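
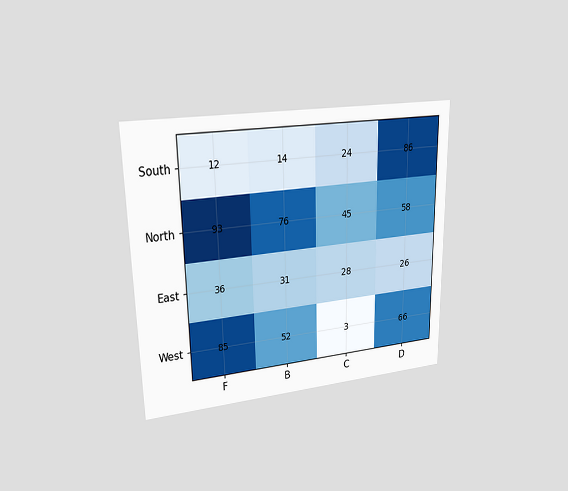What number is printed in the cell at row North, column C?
The chart is viewed at a slight angle. The (North, C) cell reads 45.

45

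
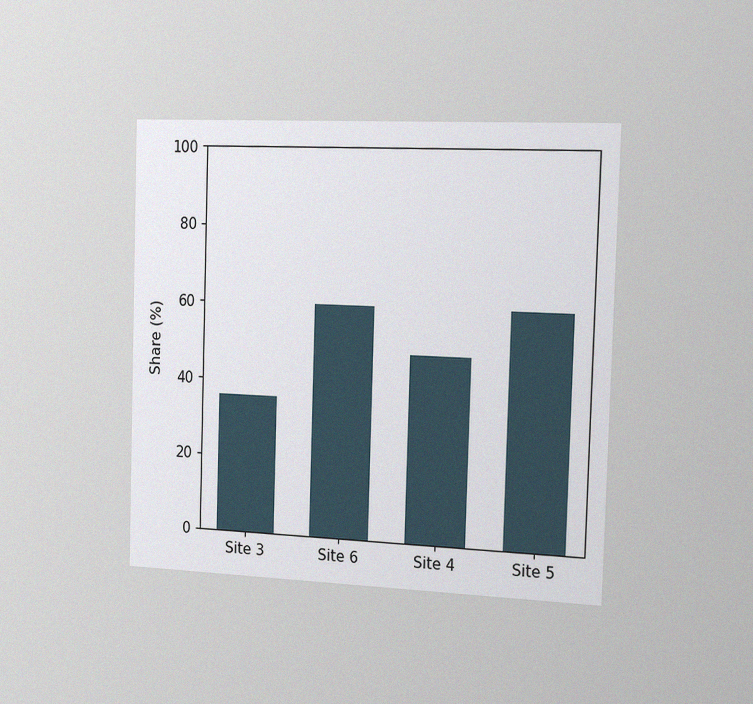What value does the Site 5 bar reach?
60%

The chart is viewed slightly from the right, with some photo noise. Reading along the chart's y-axis, the Site 5 bar reaches 60%.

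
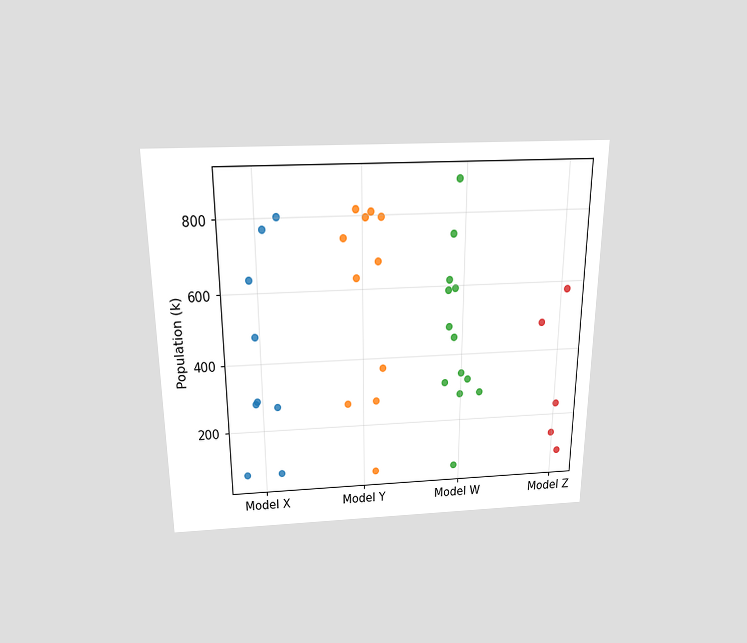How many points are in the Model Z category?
5

The chart is viewed slightly from above. Counting the markers in the Model Z column gives 5.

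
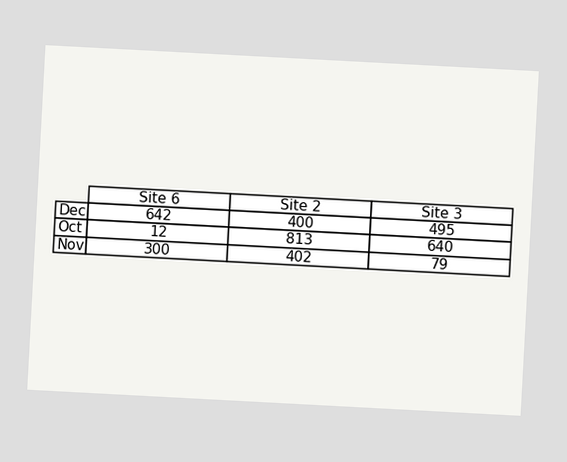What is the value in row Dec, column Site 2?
400

The chart is tilted about 3° clockwise. The (Dec, Site 2) cell reads 400.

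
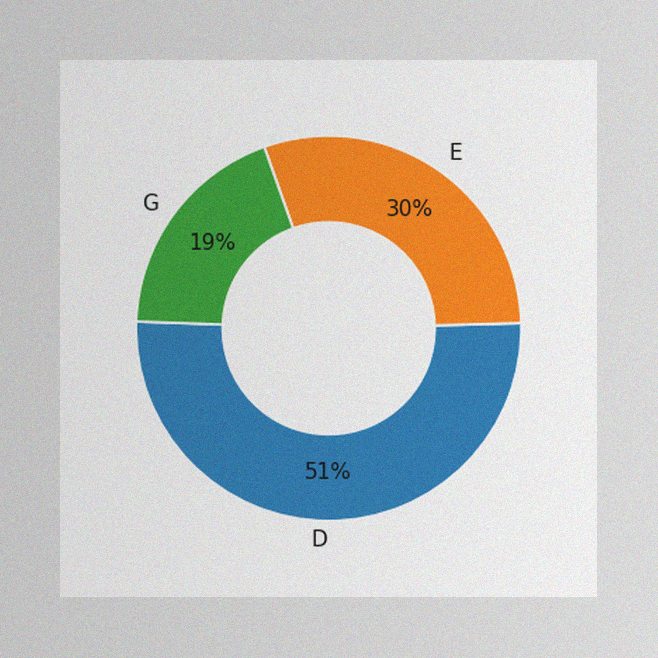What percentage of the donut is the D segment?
51%

The image has some photo noise and uneven lighting. The D segment takes up 51% of the ring.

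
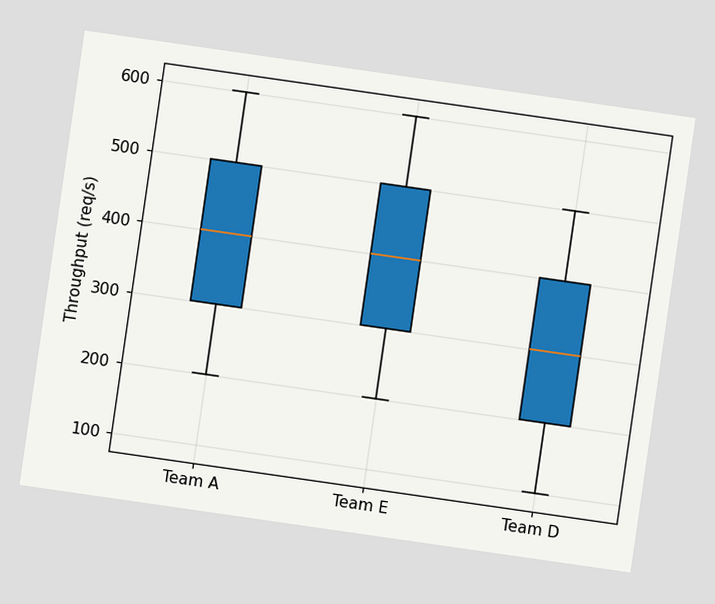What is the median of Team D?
300req/s

The chart is tilted about 8° clockwise. The median line in the Team D box sits at 300req/s.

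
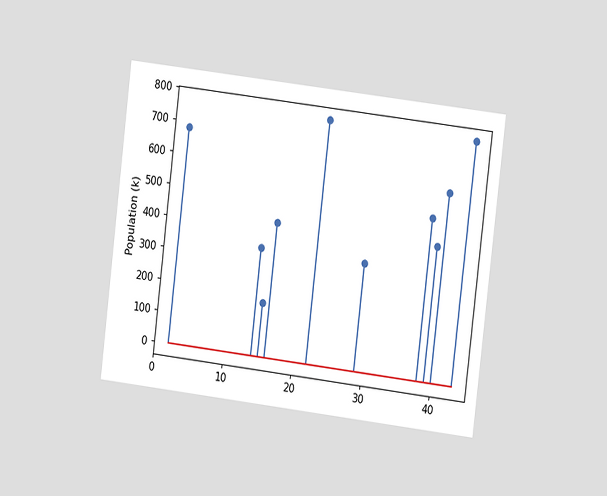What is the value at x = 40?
595k

The chart is tilted about 7° clockwise and viewed at a slight angle. The stem at x=40 reaches 595k.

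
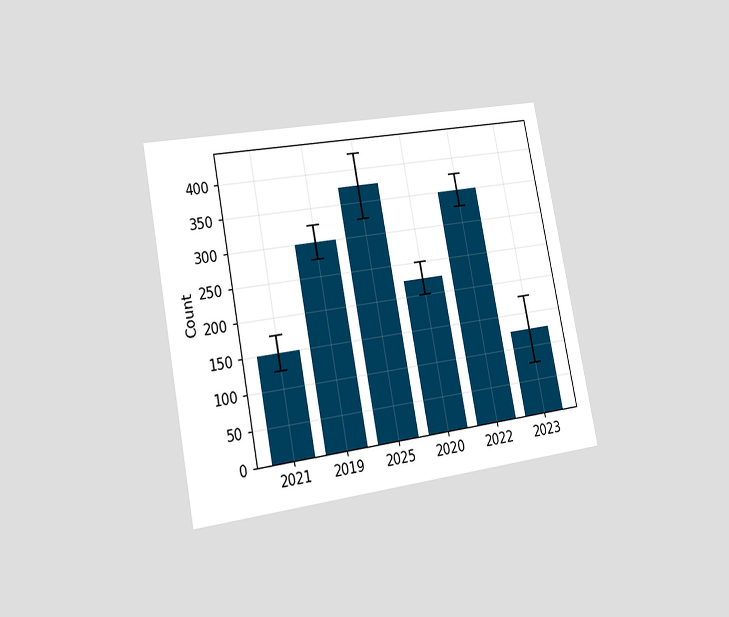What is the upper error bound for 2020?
The chart is tilted about 11° counter-clockwise and viewed slightly from the left. The 2020 bar's upper whisker reaches 250.

250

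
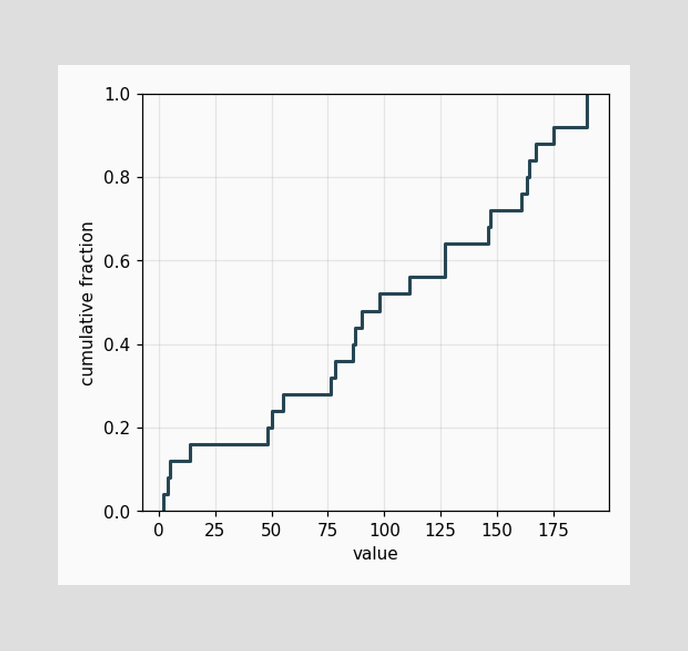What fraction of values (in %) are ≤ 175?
At x=175 the ECDF step is at 92%.

92%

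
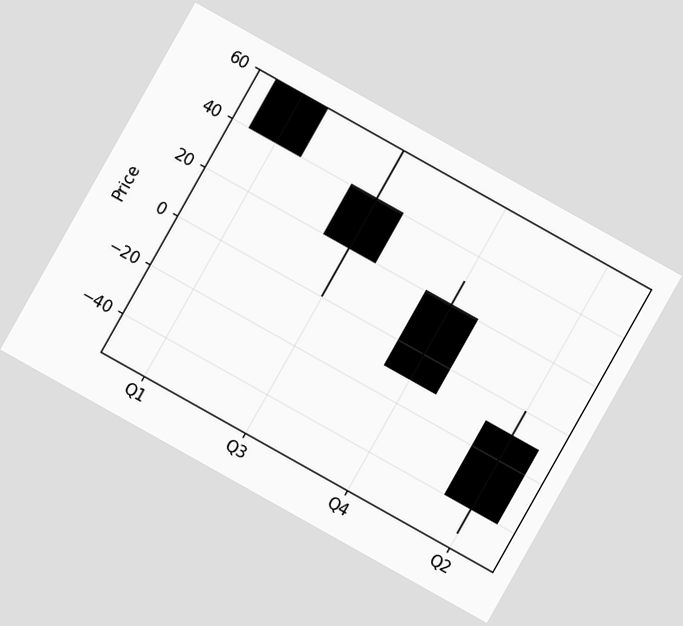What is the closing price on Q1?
The chart is tilted about 29° clockwise. The Q1 candle closes at 40.

40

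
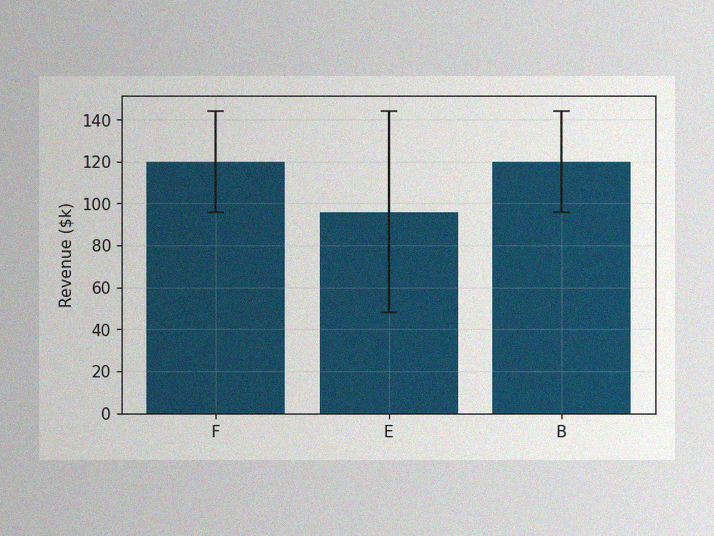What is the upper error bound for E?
The image has some photo noise and uneven lighting. The E bar's upper whisker reaches $144k.

$144k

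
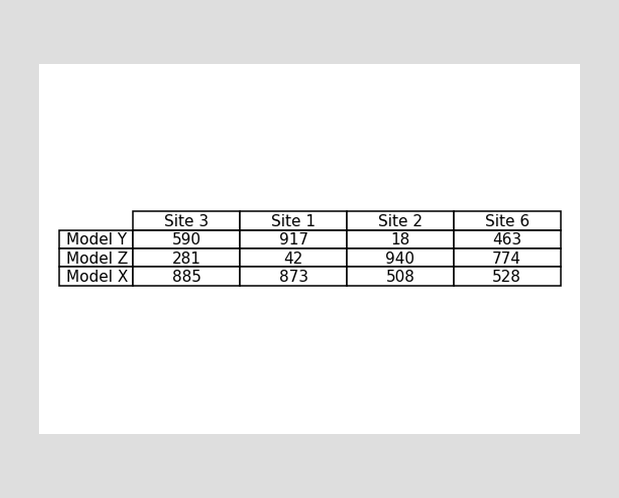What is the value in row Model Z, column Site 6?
The (Model Z, Site 6) cell reads 774.

774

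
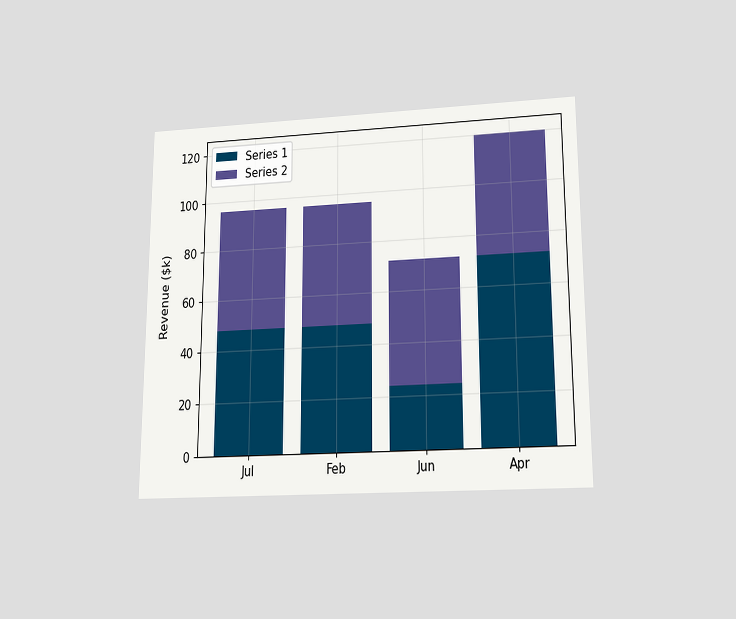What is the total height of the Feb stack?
$96k

The chart is viewed slightly from below. The Feb stack's top reaches $96k on the y-axis.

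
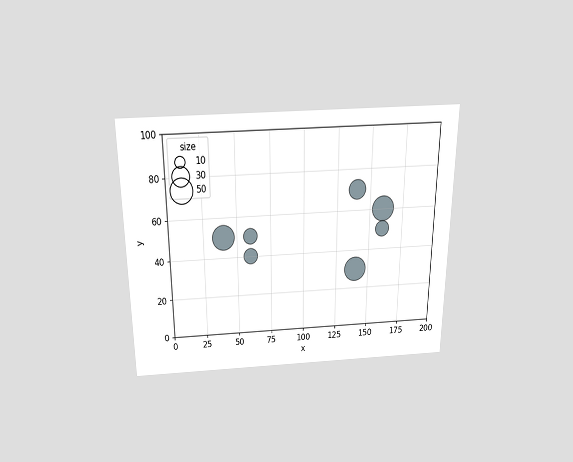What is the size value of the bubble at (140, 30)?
50

The chart is viewed slightly from above. Matching the bubble at (140, 30) against the size legend gives 50.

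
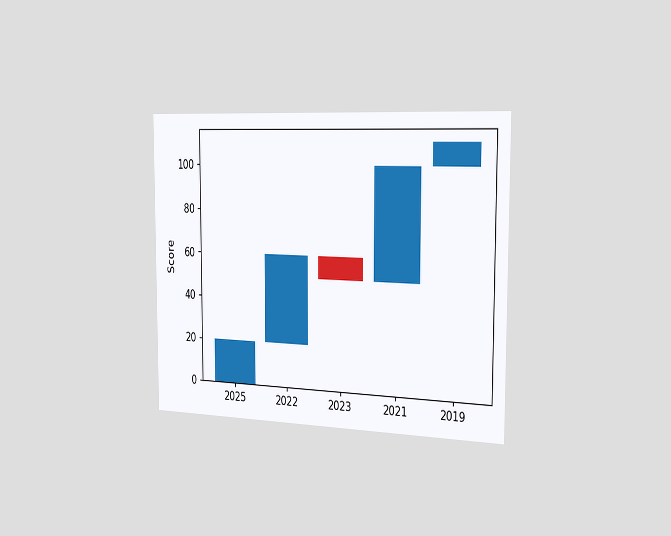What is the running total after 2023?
The chart is viewed slightly from the right. After 2023 the running total reaches 50.

50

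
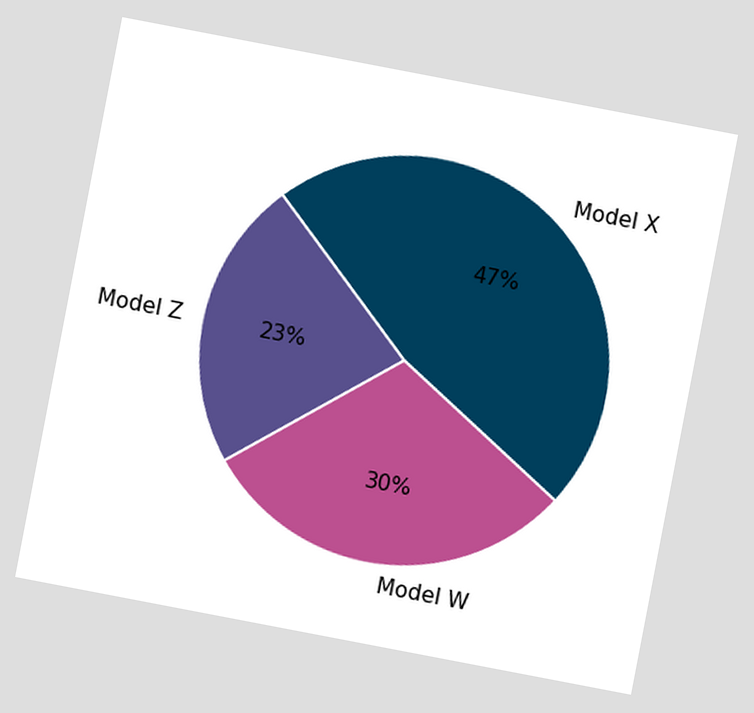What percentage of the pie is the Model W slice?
The chart is tilted about 11° clockwise. The Model W slice takes up 30% of the pie.

30%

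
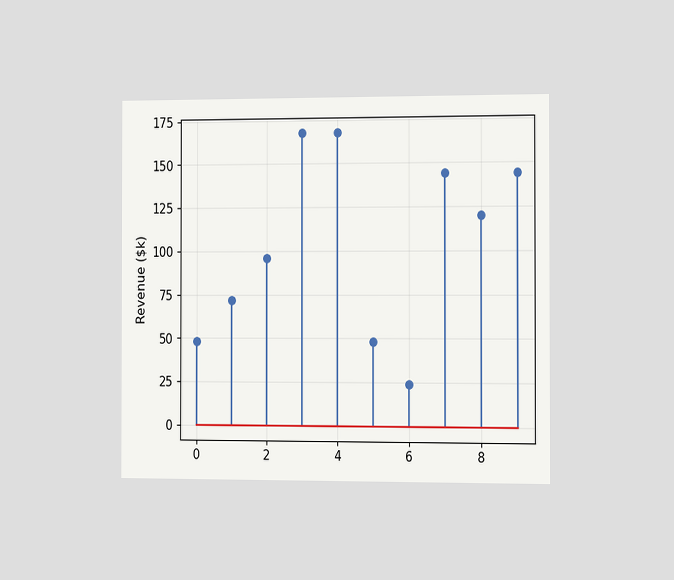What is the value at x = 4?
The chart is viewed slightly from the right. The stem at x=4 reaches $168k.

$168k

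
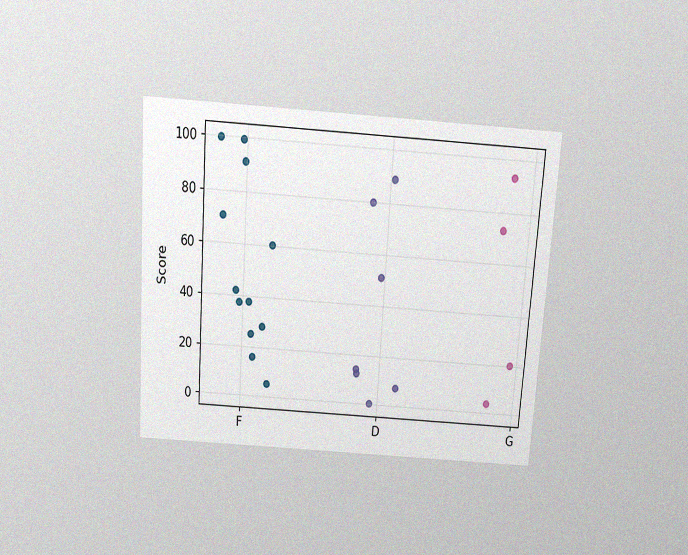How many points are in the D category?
The chart is tilted about 4° clockwise and viewed slightly from above, with some photo noise. Counting the markers in the D column gives 7.

7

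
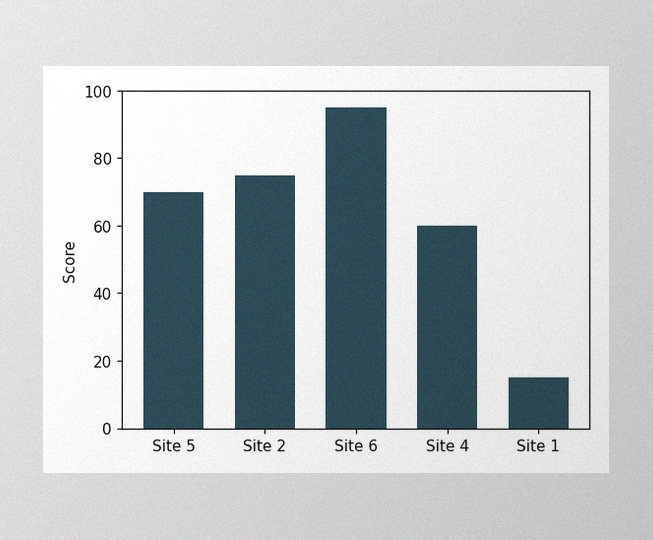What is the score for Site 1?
15

The image has some photo noise and uneven lighting. Reading along the chart's y-axis, the Site 1 bar reaches 15.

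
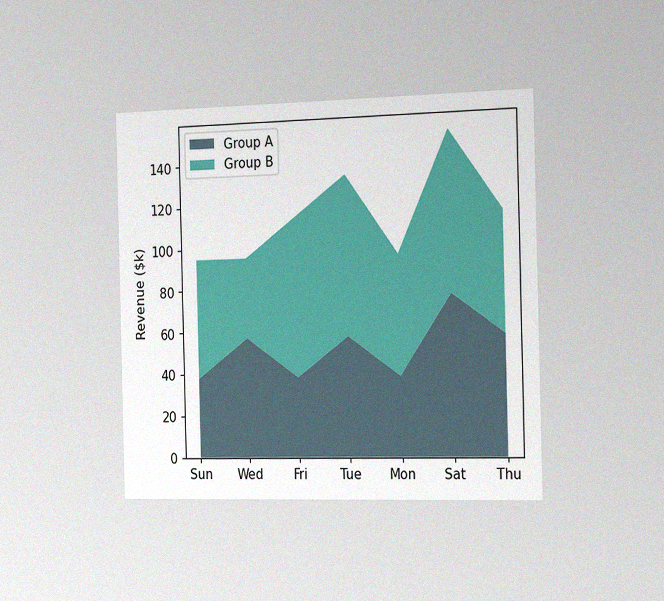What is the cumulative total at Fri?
$114k

The chart is viewed slightly from the right, with some photo noise. The stacked total at Fri reaches $114k.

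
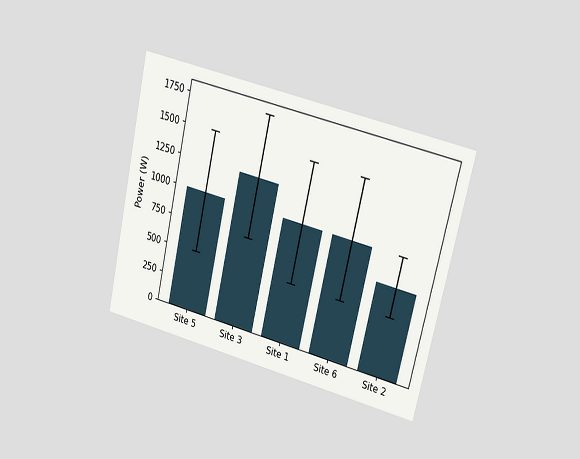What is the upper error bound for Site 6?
1500W

The chart is tilted about 13° clockwise and viewed at a slight angle. The Site 6 bar's upper whisker reaches 1500W.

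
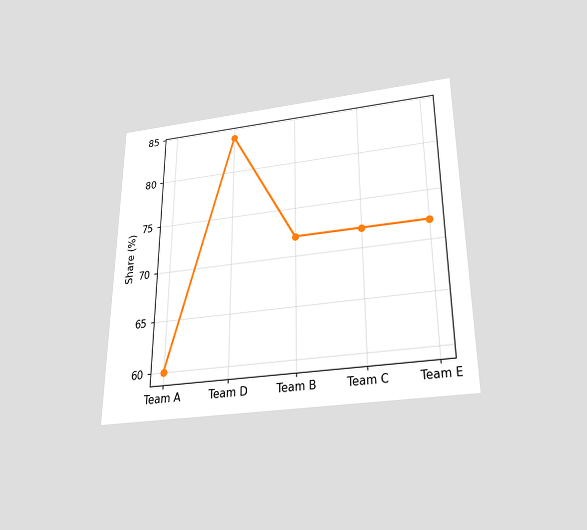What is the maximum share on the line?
The chart is viewed slightly from below. The highest point is at Team D, and reading across to the y-axis gives 84%.

84%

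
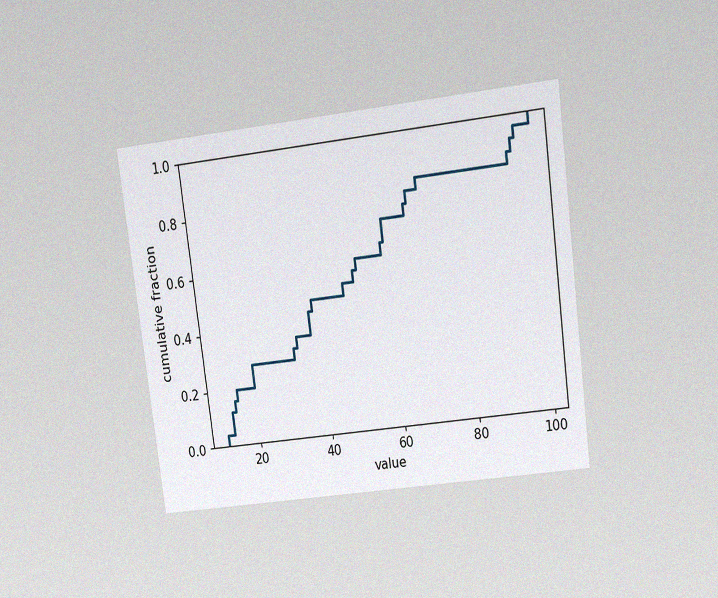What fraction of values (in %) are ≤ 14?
16%

The chart is tilted about 7° counter-clockwise and viewed at a slight angle, with some photo noise. At x=14 the ECDF step is at 16%.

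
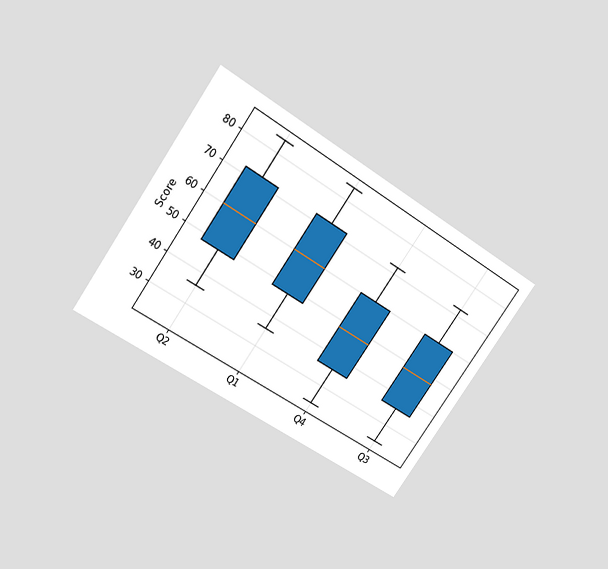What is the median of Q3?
48

The chart is tilted about 35° clockwise and viewed slightly from above. The median line in the Q3 box sits at 48.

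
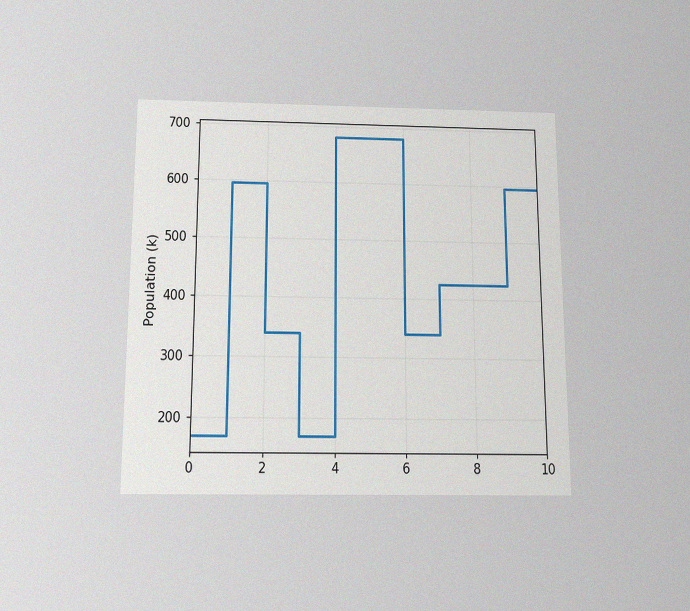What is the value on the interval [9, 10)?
The chart is viewed slightly from below, with some photo noise. On [9, 10) the step sits at 595k.

595k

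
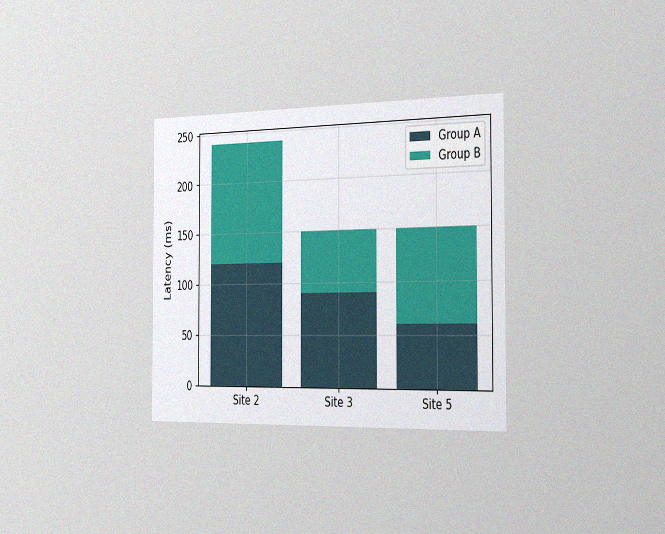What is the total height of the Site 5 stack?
150ms

The chart is viewed slightly from the right, with some photo noise. The Site 5 stack's top reaches 150ms on the y-axis.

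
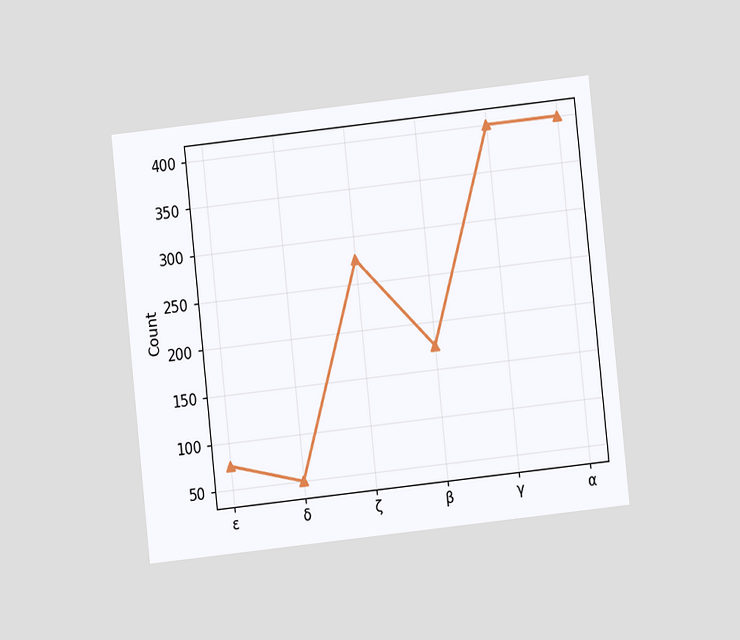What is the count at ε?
The chart is tilted about 6° counter-clockwise and viewed at a slight angle. At ε, the line is at 75.

75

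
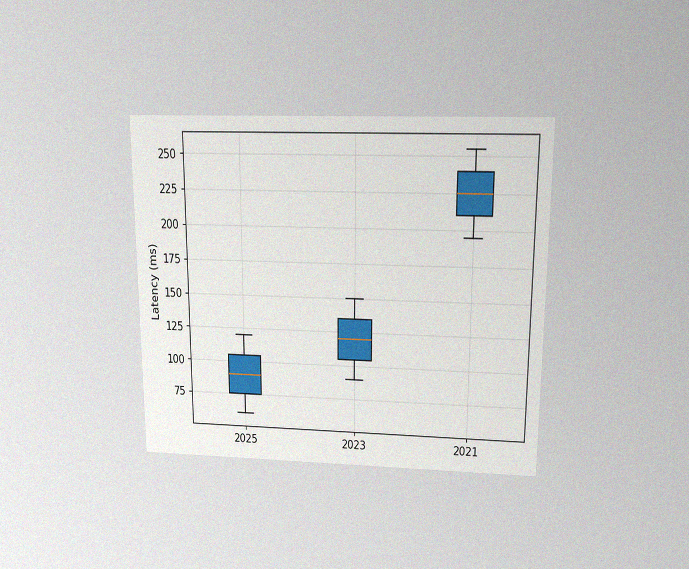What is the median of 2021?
225ms

The chart is viewed slightly from above, with some photo noise. The median line in the 2021 box sits at 225ms.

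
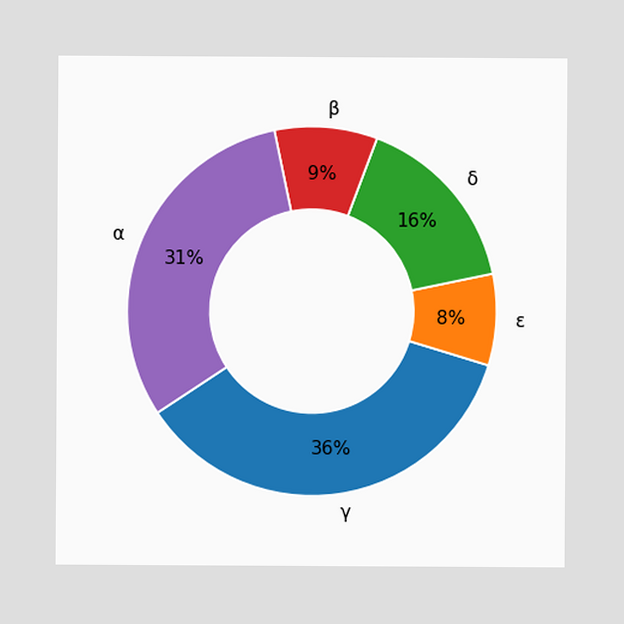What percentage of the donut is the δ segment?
16%

The δ segment takes up 16% of the ring.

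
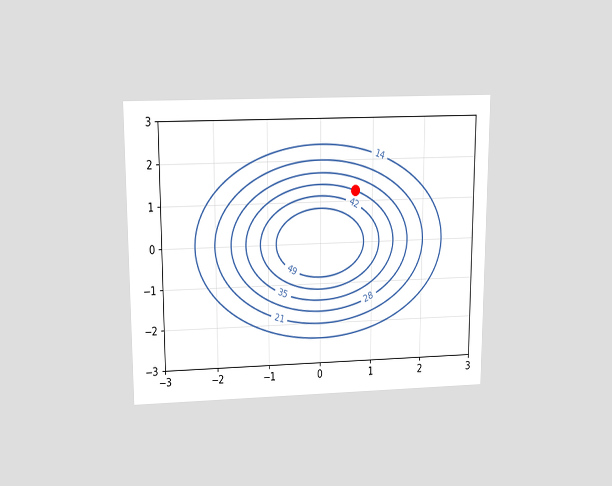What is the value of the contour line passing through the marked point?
35

The chart is viewed slightly from above. The marked point sits on the contour labelled 35.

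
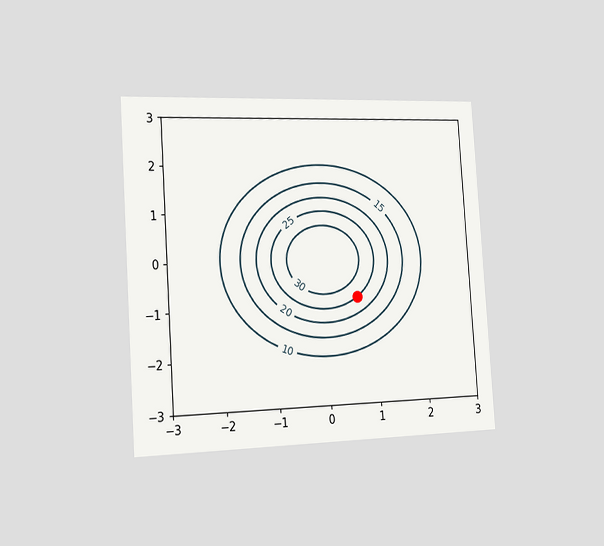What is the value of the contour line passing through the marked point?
25

The chart is tilted about 4° counter-clockwise and viewed slightly from the left. The marked point sits on the contour labelled 25.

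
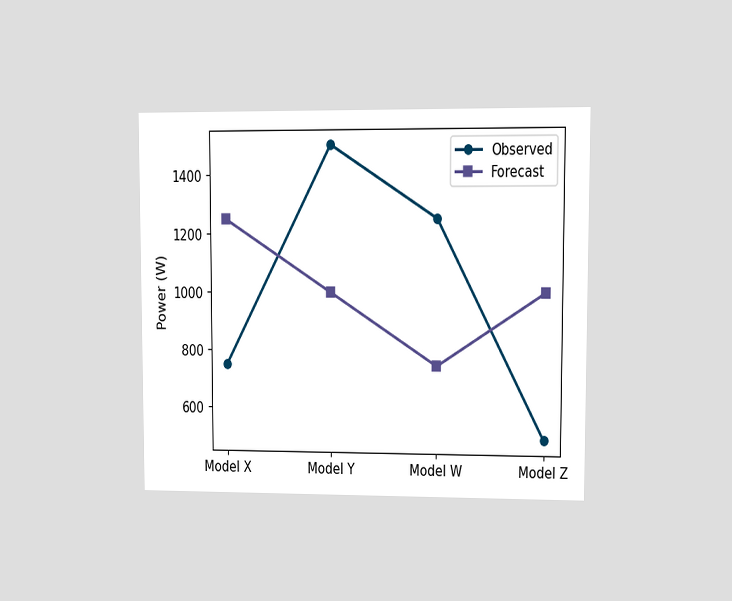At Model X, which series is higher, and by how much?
Forecast, by 500W

The chart is viewed at a slight angle. At Model X, Forecast sits above the other line by 500W.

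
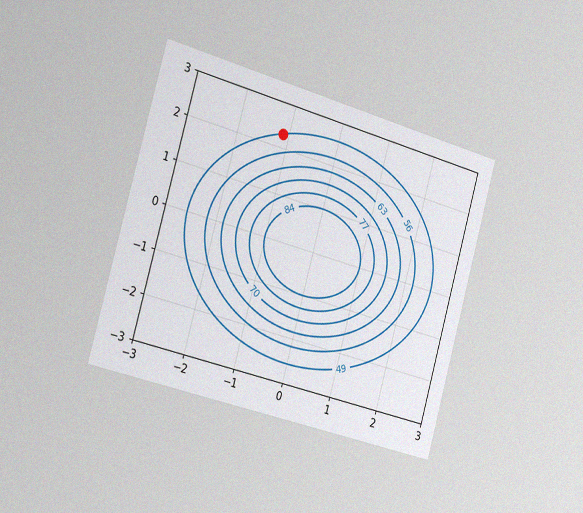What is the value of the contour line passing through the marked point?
The chart is tilted about 16° clockwise and viewed slightly from the left, with some photo noise. The marked point sits on the contour labelled 49.

49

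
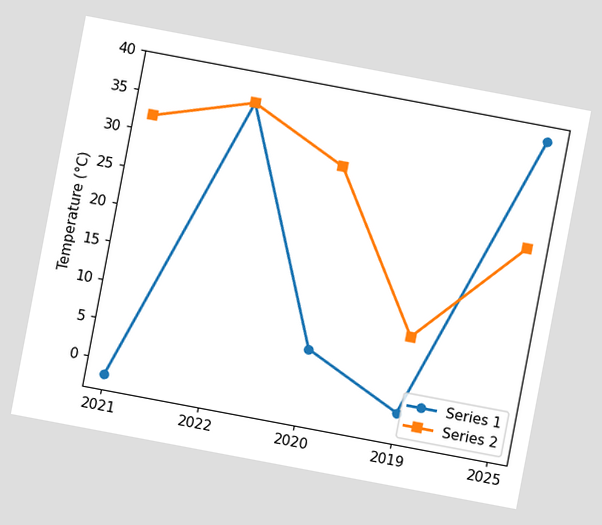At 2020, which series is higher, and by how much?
The chart is tilted about 11° clockwise. At 2020, Series 2 sits above the other line by 24°C.

Series 2, by 24°C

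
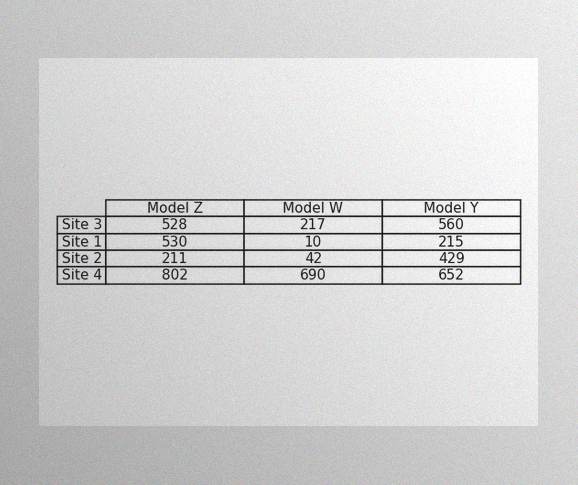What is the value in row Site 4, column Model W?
The image has some photo noise and uneven lighting. The (Site 4, Model W) cell reads 690.

690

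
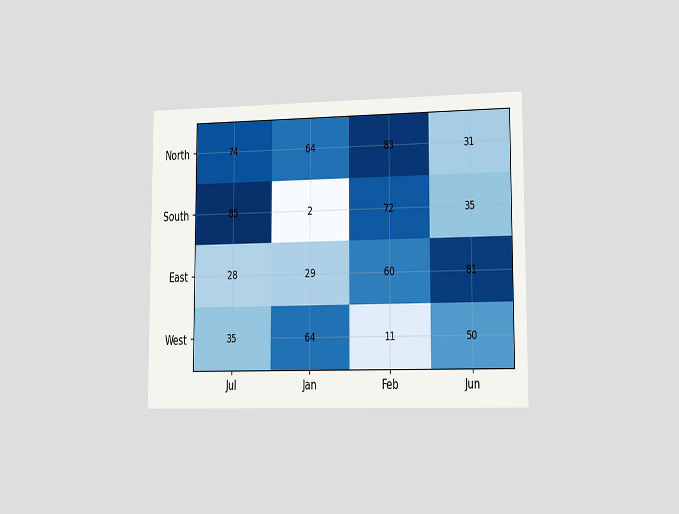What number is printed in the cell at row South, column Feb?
The chart is viewed slightly from the right. The (South, Feb) cell reads 72.

72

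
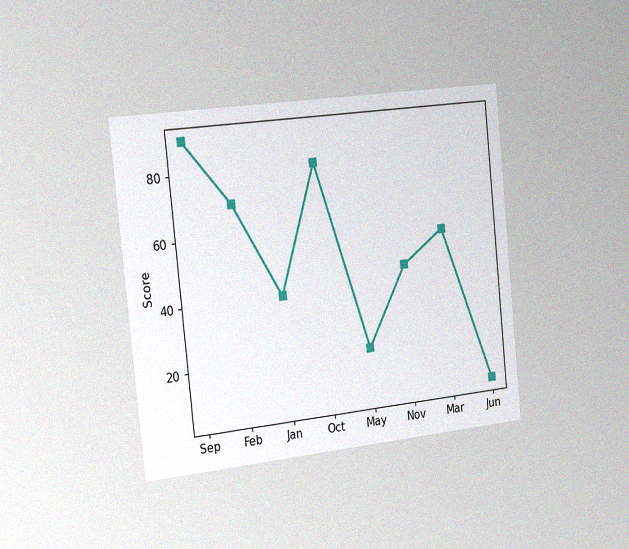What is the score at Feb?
70

The chart is tilted about 6° counter-clockwise and viewed slightly from the left, with some photo noise. At Feb, the line is at 70.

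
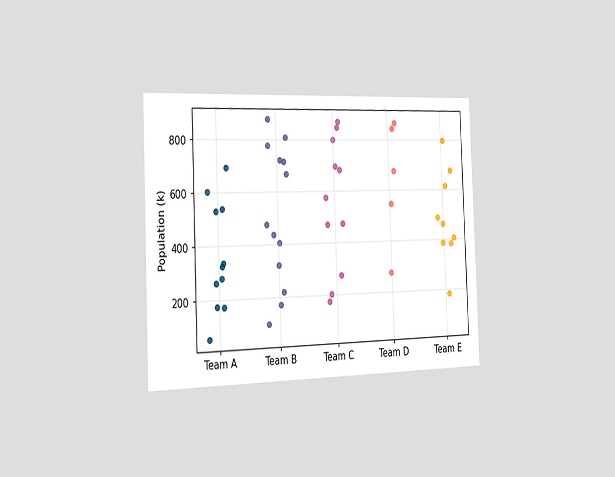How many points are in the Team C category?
11

The chart is tilted about 2° counter-clockwise and viewed slightly from the left. Counting the markers in the Team C column gives 11.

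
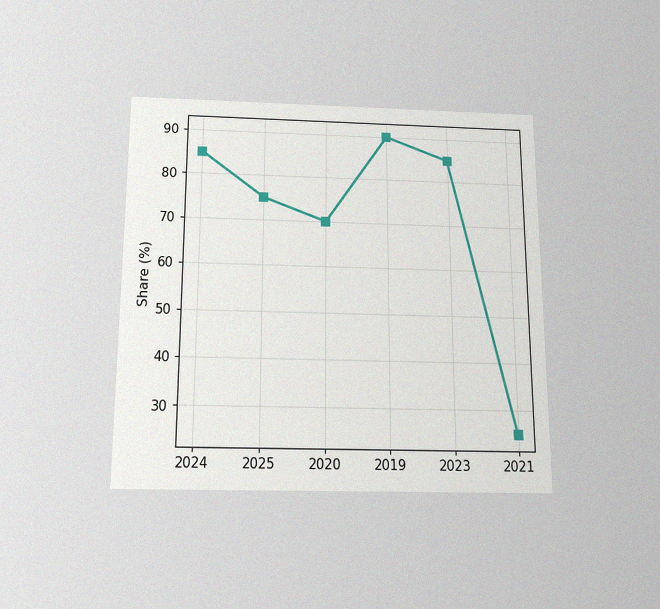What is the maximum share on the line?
90%

The chart is viewed slightly from below, with some photo noise. The highest point is at 2019, and reading across to the y-axis gives 90%.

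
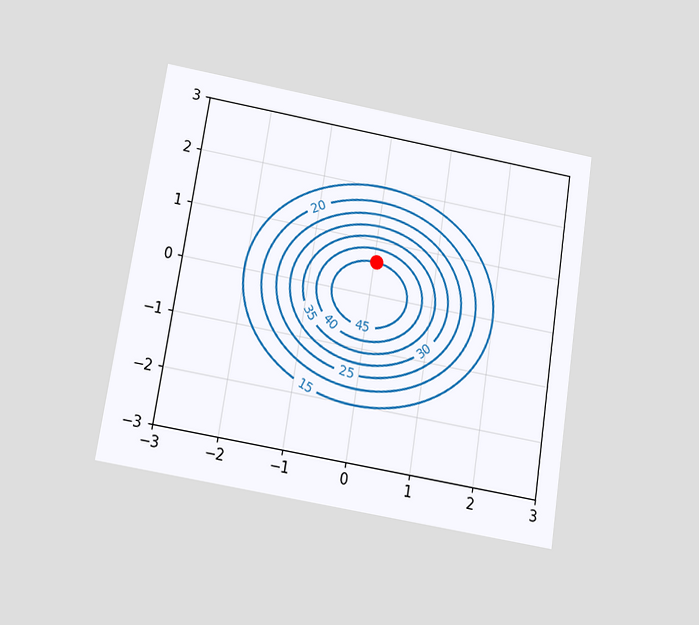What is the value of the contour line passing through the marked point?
The chart is tilted about 9° clockwise and viewed slightly from below. The marked point sits on the contour labelled 45.

45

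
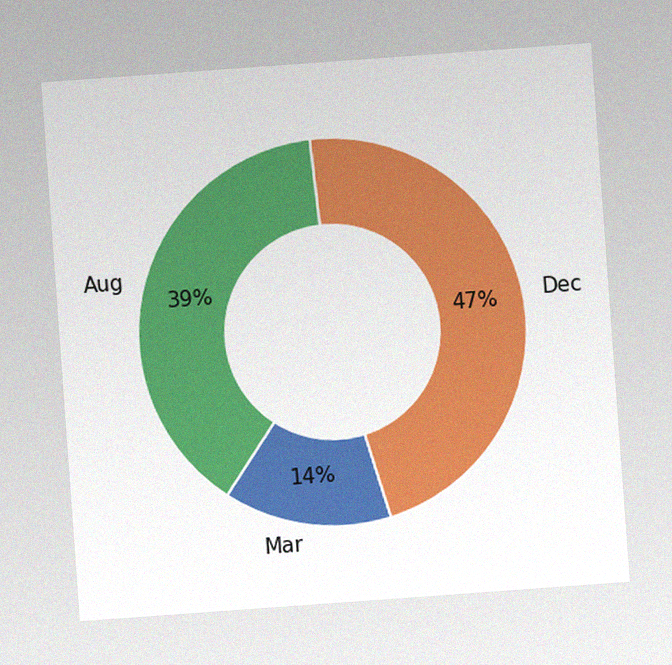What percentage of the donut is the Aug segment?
39%

The chart is tilted about 4° counter-clockwise, with some photo noise. The Aug segment takes up 39% of the ring.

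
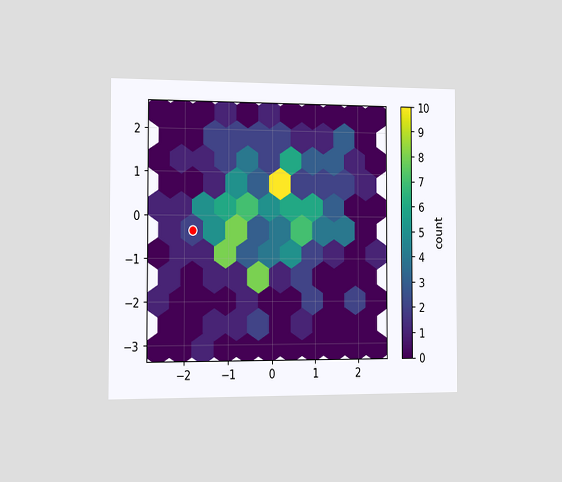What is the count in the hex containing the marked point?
2

The chart is viewed slightly from the left. The marked hex reads 2 on the colorbar.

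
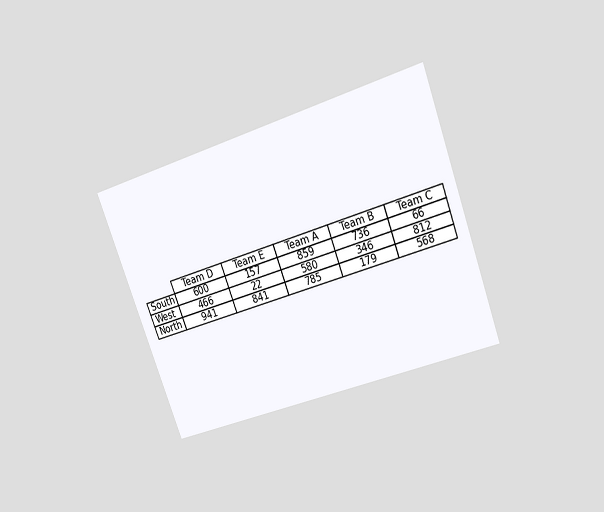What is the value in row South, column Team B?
The chart is tilted about 20° counter-clockwise and viewed slightly from above. The (South, Team B) cell reads 736.

736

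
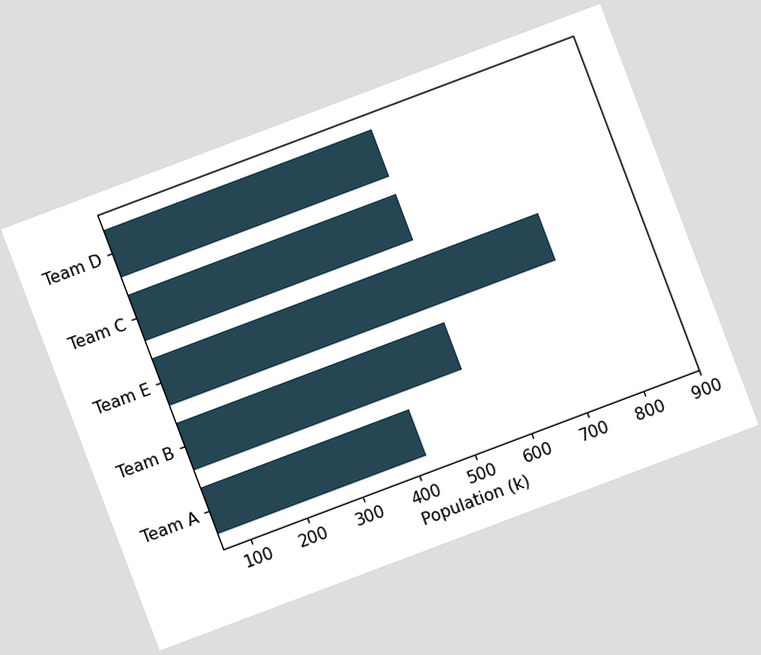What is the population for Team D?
530k

The chart is tilted about 21° counter-clockwise. Reading along the chart's x-axis, the Team D bar reaches 530k.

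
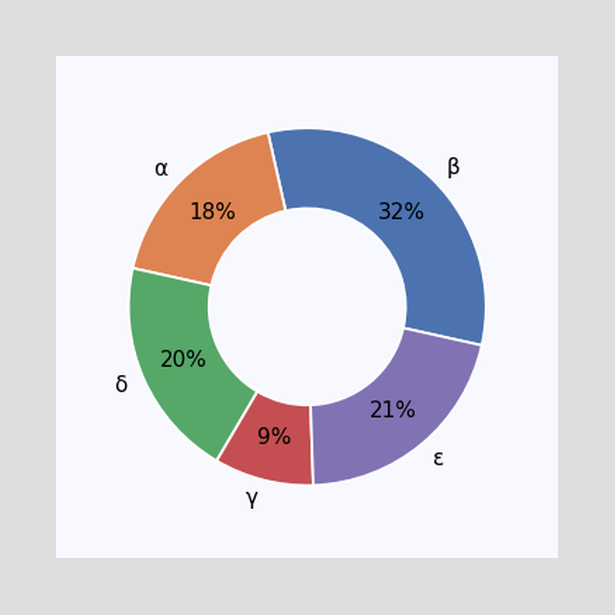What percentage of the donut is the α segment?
The α segment takes up 18% of the ring.

18%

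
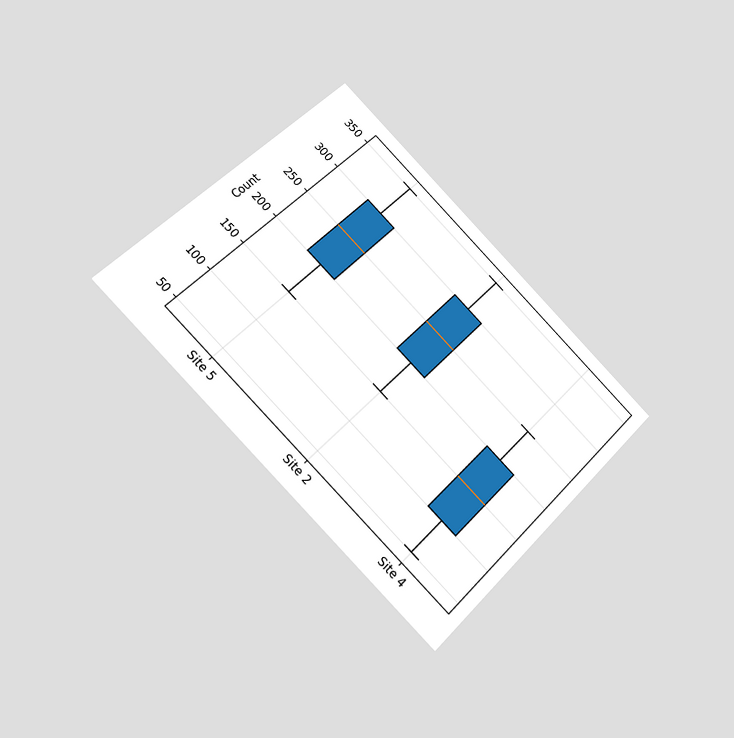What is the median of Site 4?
The chart is tilted about 45° clockwise and viewed at a slight angle. The median line in the Site 4 box sits at 150.

150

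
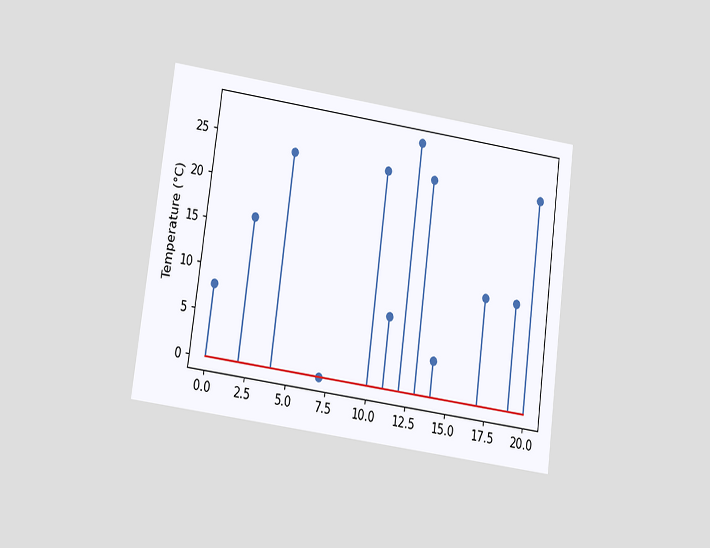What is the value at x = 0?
The chart is tilted about 8° clockwise and viewed at a slight angle. The stem at x=0 reaches 8°C.

8°C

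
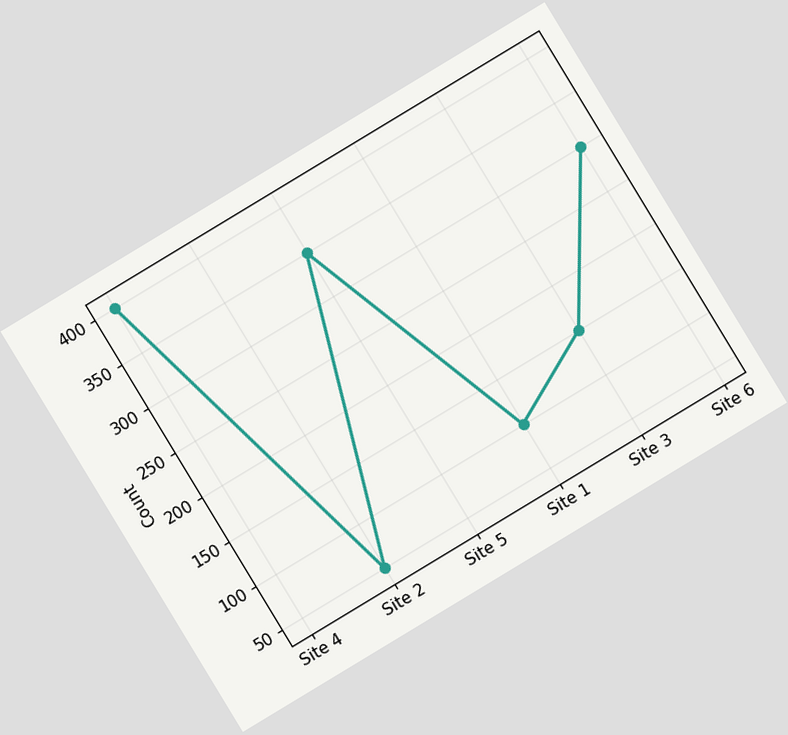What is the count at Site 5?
The chart is tilted about 31° counter-clockwise. At Site 5, the line is at 350.

350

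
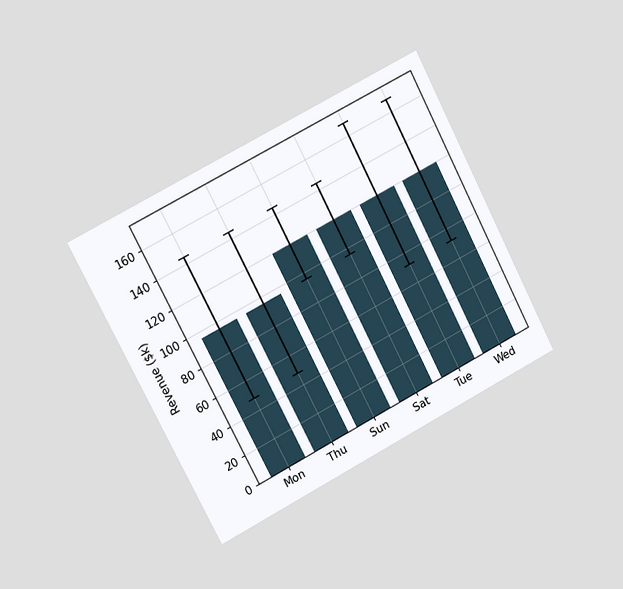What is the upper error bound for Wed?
The chart is tilted about 27° counter-clockwise and viewed slightly from the left. The Wed bar's upper whisker reaches $168k.

$168k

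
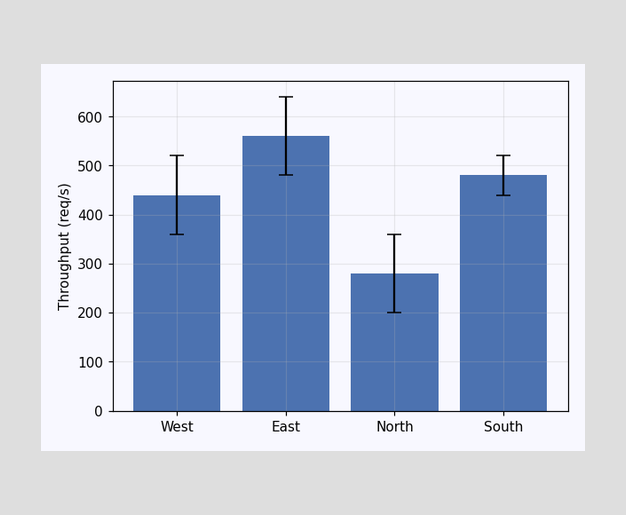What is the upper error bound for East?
The East bar's upper whisker reaches 640req/s.

640req/s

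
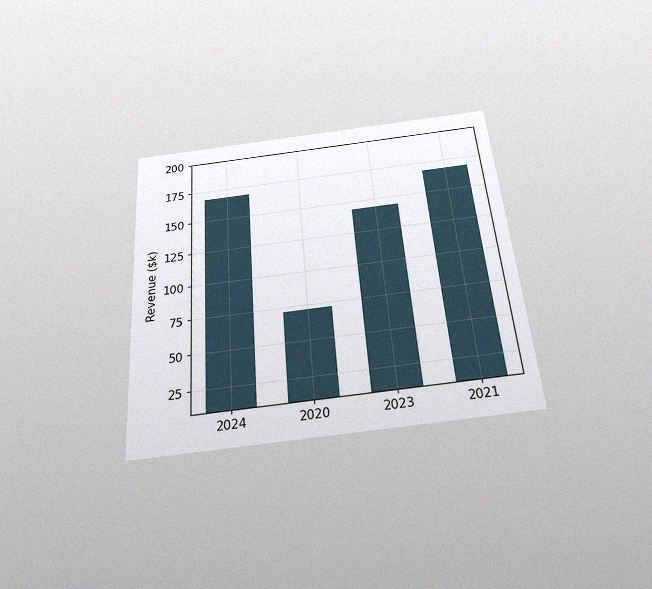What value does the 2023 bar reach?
$144k

The chart is tilted about 4° counter-clockwise and viewed slightly from below, with some photo noise. Reading along the chart's y-axis, the 2023 bar reaches $144k.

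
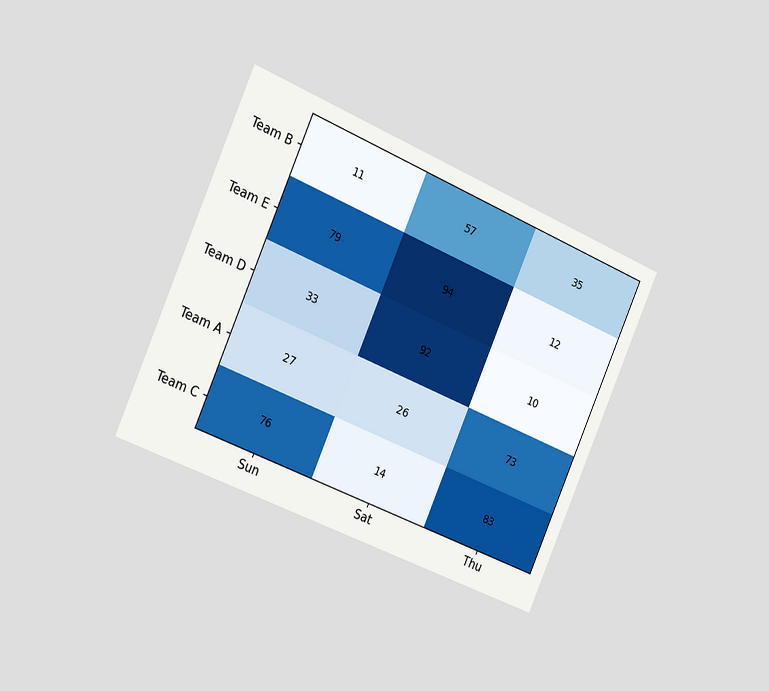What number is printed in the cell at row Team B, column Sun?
11

The chart is tilted about 24° clockwise and viewed slightly from the left. The (Team B, Sun) cell reads 11.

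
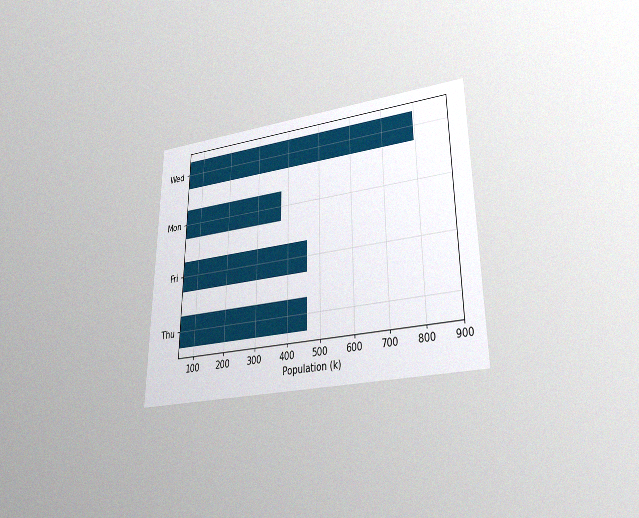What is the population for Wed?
The chart is viewed slightly from below, with some photo noise. Reading along the chart's x-axis, the Wed bar reaches 798k.

798k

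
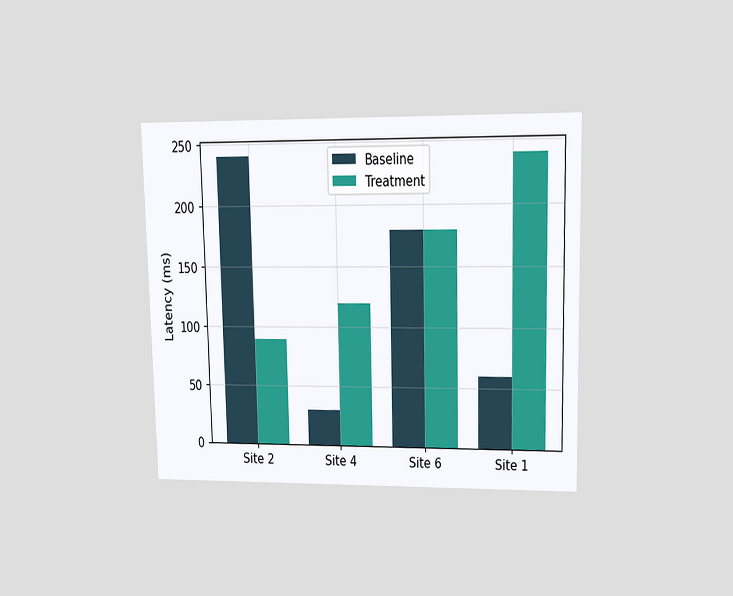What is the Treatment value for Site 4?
120ms

The chart is viewed at a slight angle. The Treatment bar at Site 4 reaches 120ms on the y-axis.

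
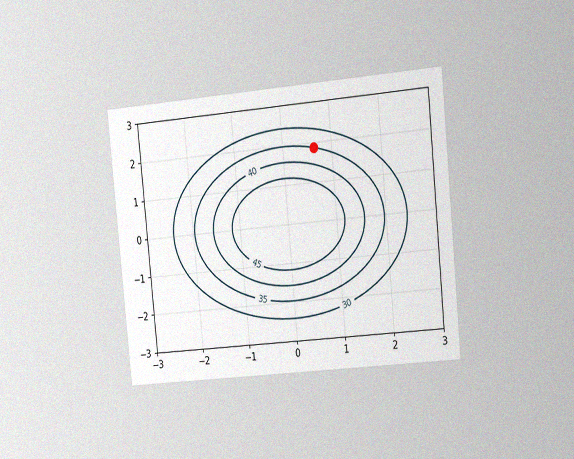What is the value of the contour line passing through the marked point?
35

The chart is tilted about 6° counter-clockwise and viewed slightly from the right, with some photo noise. The marked point sits on the contour labelled 35.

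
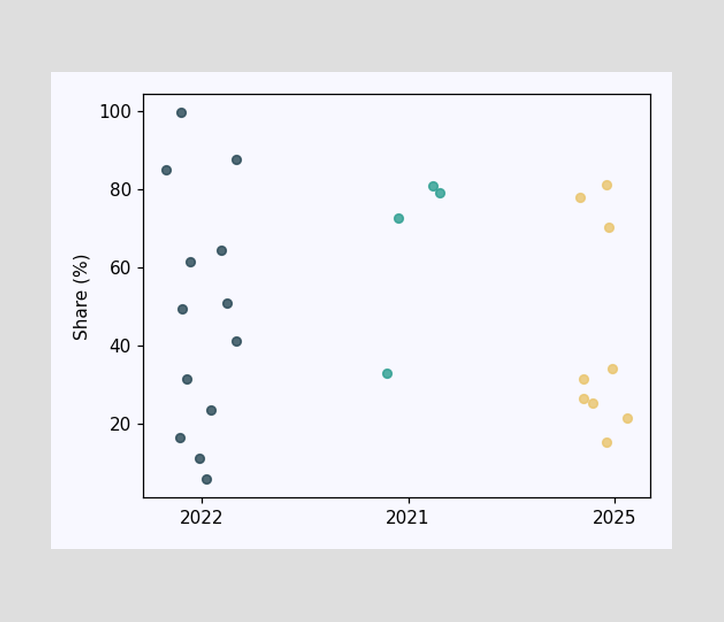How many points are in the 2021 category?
Counting the markers in the 2021 column gives 4.

4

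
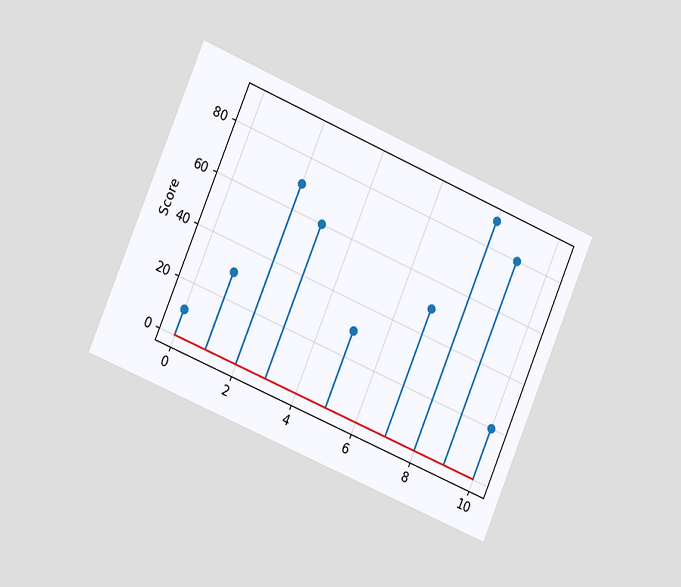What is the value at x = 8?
90

The chart is tilted about 23° clockwise and viewed slightly from the left. The stem at x=8 reaches 90.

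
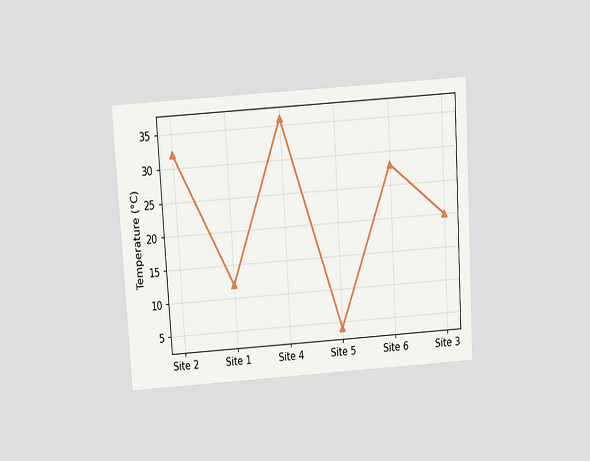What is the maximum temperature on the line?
The chart is tilted about 4° counter-clockwise and viewed slightly from above. The highest point is at Site 4, and reading across to the y-axis gives 36°C.

36°C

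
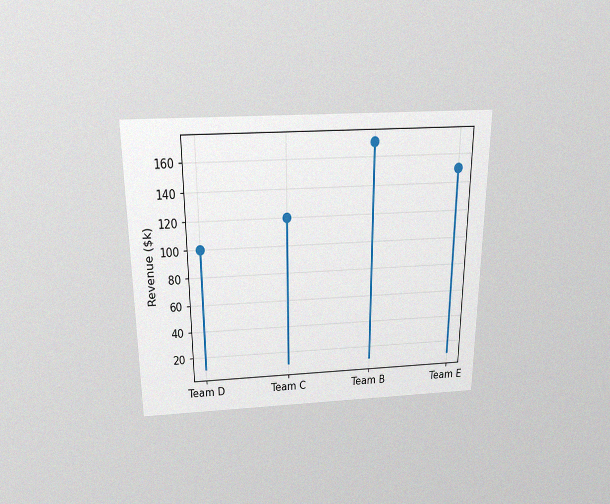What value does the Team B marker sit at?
The chart is viewed slightly from above, with some photo noise. The Team B marker sits at $170k.

$170k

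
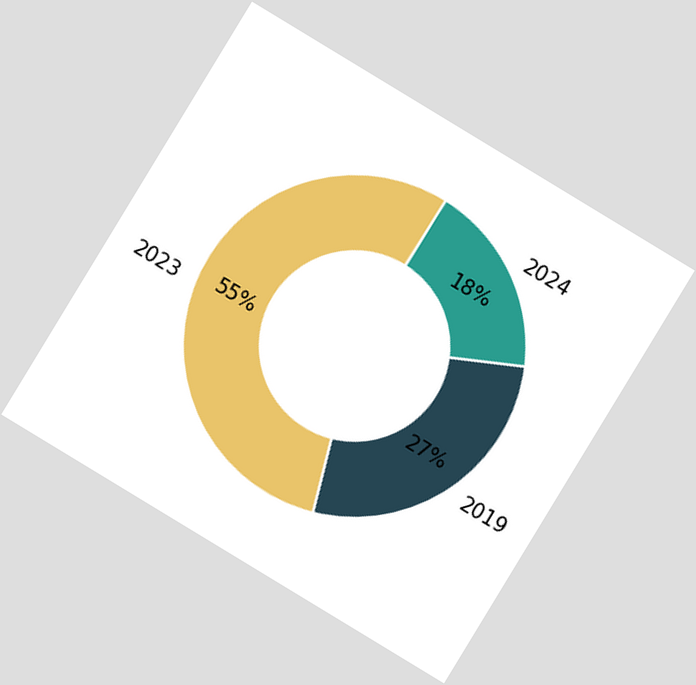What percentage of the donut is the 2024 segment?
18%

The chart is tilted about 31° clockwise. The 2024 segment takes up 18% of the ring.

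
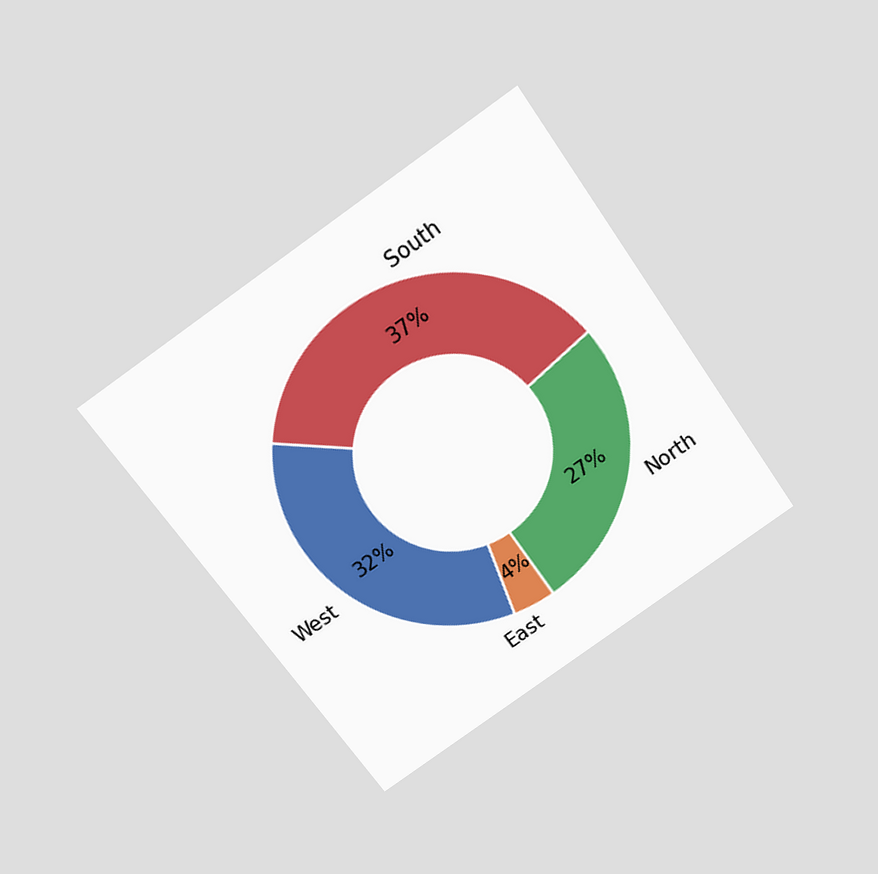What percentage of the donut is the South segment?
The chart is tilted about 35° counter-clockwise and viewed slightly from above. The South segment takes up 37% of the ring.

37%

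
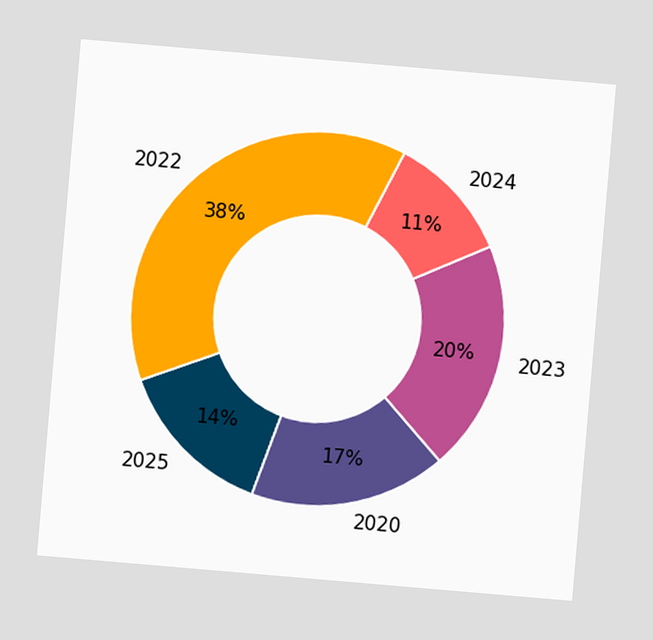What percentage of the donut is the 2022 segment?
The chart is tilted about 5° clockwise. The 2022 segment takes up 38% of the ring.

38%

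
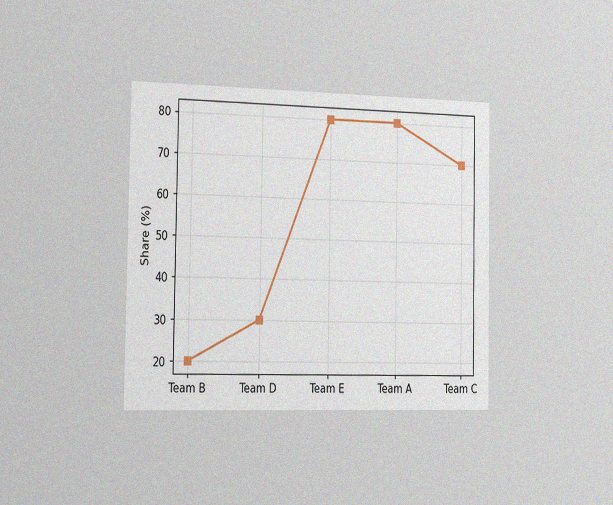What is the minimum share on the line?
20%

The chart is viewed slightly from the left, with some photo noise. The lowest point is at Team B, and reading across to the y-axis gives 20%.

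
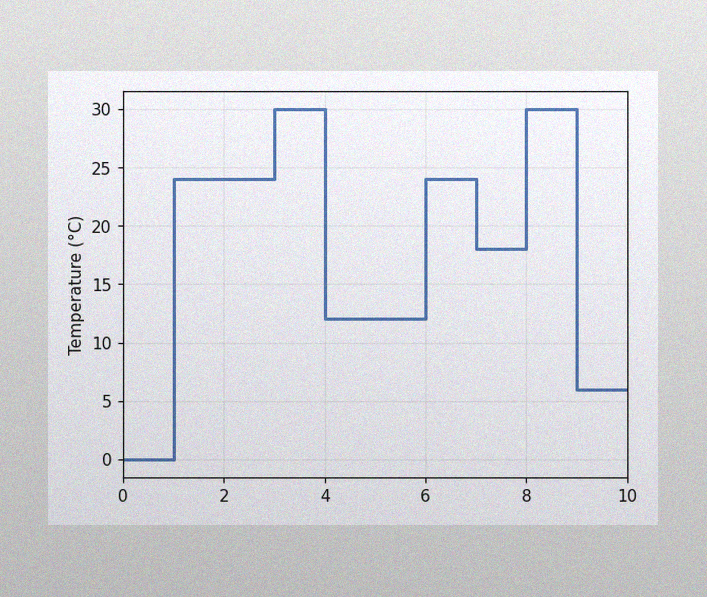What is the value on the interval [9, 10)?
The image has some photo noise and uneven lighting. On [9, 10) the step sits at 6°C.

6°C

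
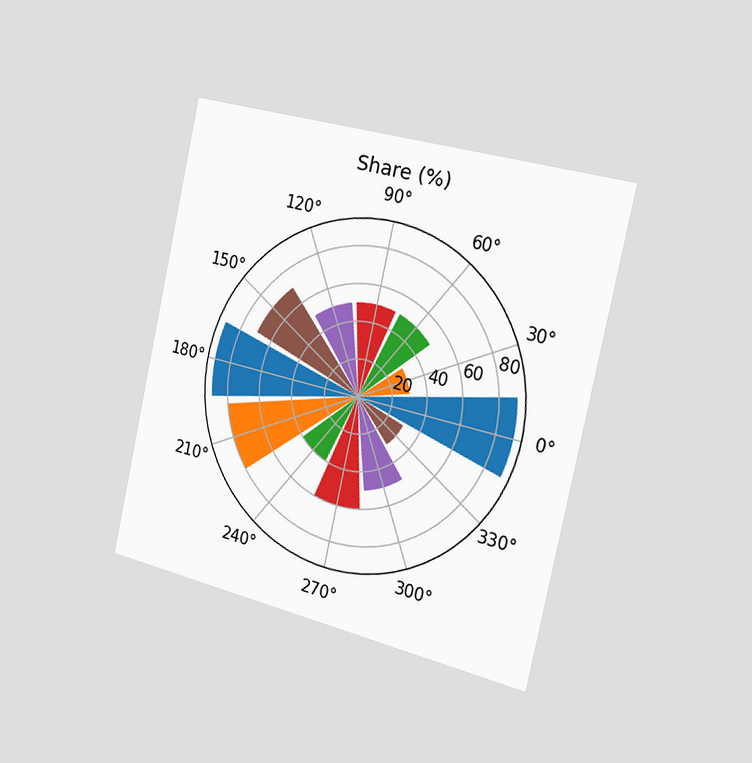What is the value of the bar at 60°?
50%

The chart is tilted about 13° clockwise and viewed slightly from the right. The bar at 60° reaches 50% on the radial axis.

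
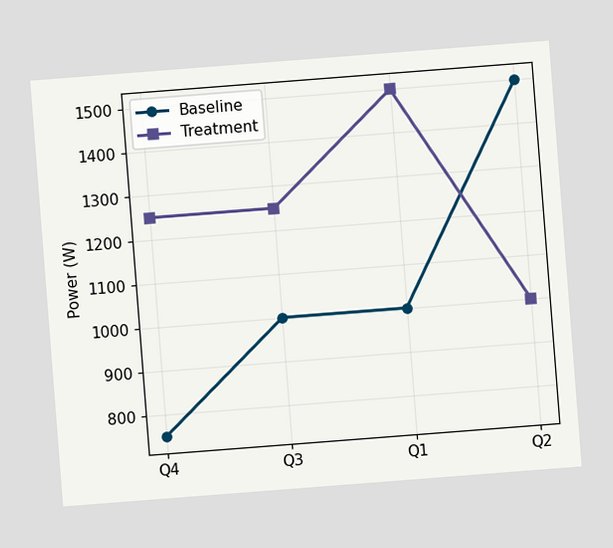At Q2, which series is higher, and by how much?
The chart is tilted about 4° counter-clockwise. At Q2, Baseline sits above the other line by 500W.

Baseline, by 500W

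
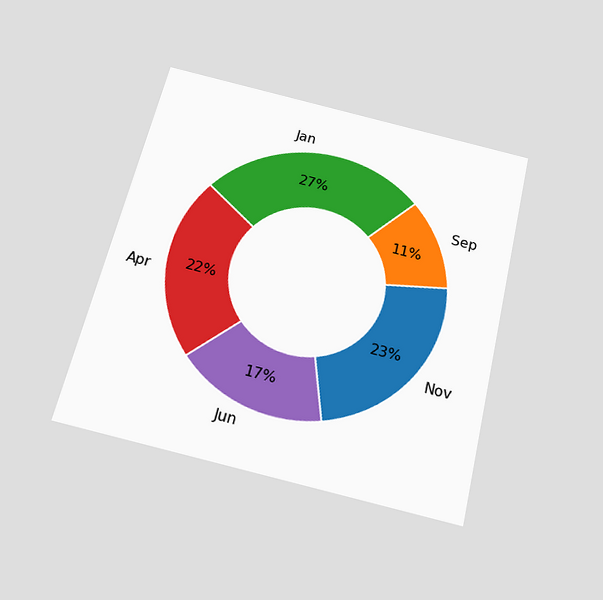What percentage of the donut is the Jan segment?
27%

The chart is tilted about 14° clockwise and viewed slightly from below. The Jan segment takes up 27% of the ring.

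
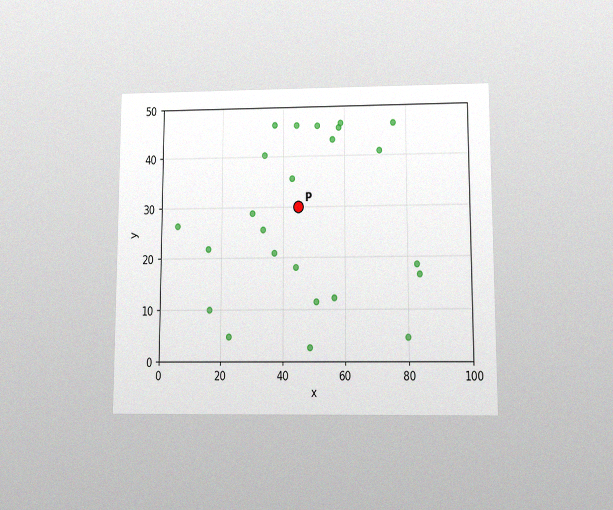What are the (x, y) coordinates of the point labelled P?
(45, 30)

The chart is viewed at a slight angle, with some photo noise. Following the gridlines from P to each axis, P sits at (45, 30).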